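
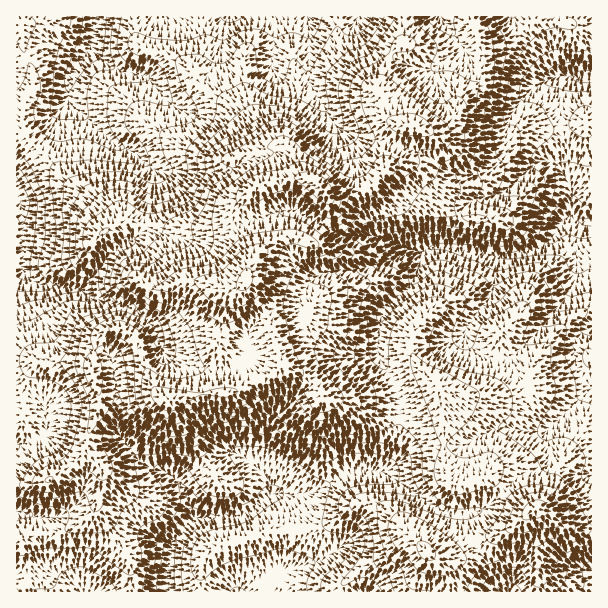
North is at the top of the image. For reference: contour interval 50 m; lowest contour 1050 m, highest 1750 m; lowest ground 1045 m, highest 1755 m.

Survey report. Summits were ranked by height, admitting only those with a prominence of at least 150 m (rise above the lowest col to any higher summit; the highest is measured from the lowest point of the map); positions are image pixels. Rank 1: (246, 281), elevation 1755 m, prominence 710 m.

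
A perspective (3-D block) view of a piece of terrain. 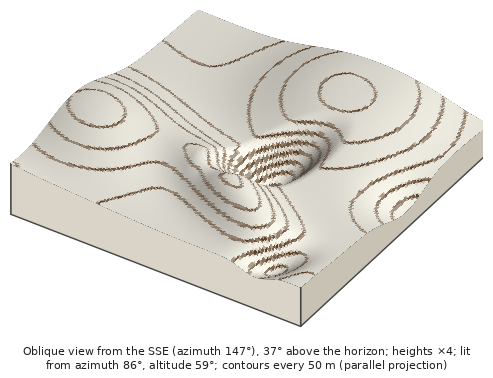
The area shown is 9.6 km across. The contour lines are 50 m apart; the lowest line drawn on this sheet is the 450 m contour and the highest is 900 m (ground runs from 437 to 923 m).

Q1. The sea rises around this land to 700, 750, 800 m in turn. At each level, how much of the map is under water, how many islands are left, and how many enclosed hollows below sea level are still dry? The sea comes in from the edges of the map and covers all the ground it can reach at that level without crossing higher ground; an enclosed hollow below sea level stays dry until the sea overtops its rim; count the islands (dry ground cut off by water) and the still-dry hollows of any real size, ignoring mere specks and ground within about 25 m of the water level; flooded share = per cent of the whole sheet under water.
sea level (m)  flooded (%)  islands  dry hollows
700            40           0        0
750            59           0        0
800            79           0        0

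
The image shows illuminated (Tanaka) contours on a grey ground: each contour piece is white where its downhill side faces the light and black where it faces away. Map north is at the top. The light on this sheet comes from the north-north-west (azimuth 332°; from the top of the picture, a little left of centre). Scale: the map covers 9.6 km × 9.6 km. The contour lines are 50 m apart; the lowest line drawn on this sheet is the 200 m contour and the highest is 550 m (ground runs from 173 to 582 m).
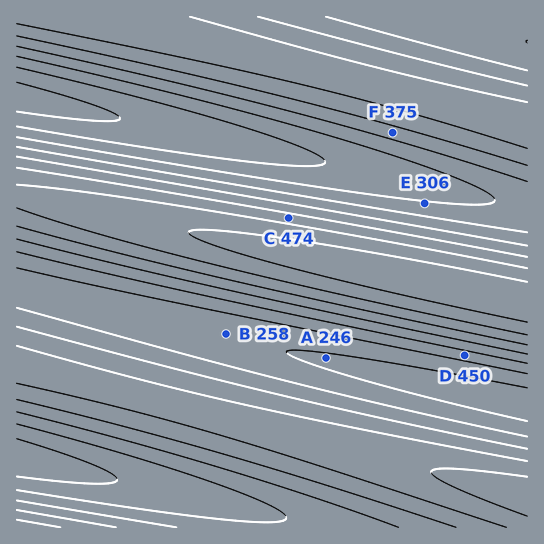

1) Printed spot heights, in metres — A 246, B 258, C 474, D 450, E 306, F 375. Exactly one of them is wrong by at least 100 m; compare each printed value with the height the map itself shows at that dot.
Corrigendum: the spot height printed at D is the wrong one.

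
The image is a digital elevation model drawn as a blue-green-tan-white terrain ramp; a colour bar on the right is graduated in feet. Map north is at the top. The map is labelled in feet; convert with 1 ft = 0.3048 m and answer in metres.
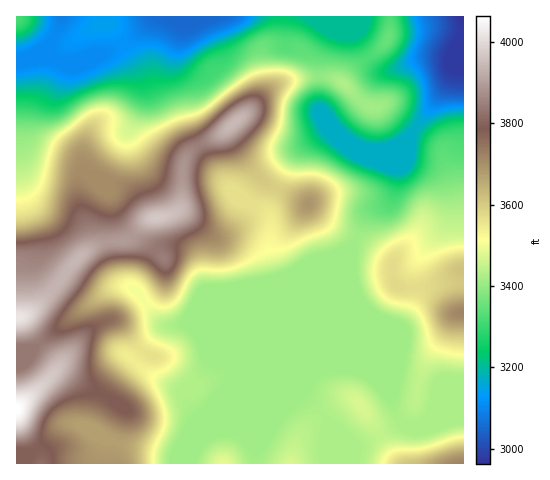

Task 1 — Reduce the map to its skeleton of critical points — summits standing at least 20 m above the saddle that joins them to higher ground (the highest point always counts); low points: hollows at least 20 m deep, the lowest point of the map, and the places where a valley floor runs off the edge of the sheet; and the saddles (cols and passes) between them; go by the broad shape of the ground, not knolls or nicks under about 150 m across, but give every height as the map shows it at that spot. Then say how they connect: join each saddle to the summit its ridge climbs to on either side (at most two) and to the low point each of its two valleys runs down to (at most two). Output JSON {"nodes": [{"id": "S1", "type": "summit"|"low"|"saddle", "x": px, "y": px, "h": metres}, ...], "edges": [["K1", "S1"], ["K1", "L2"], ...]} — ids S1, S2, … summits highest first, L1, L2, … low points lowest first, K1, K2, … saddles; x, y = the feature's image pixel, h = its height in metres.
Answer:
{"nodes": [
{"id": "S1", "type": "summit", "x": 17, "y": 410, "h": 1239},
{"id": "S2", "type": "summit", "x": 18, "y": 318, "h": 1226},
{"id": "S3", "type": "summit", "x": 157, "y": 217, "h": 1210},
{"id": "S4", "type": "summit", "x": 234, "y": 124, "h": 1203},
{"id": "S5", "type": "summit", "x": 461, "y": 463, "h": 1134},
{"id": "S6", "type": "summit", "x": 461, "y": 313, "h": 1133},
{"id": "S7", "type": "summit", "x": 308, "y": 204, "h": 1125},
{"id": "S8", "type": "summit", "x": 18, "y": 19, "h": 1011},
{"id": "L1", "type": "low", "x": 462, "y": 17, "h": 903},
{"id": "L2", "type": "low", "x": 189, "y": 21, "h": 929},
{"id": "K1", "type": "saddle", "x": 109, "y": 242, "h": 1186},
{"id": "K2", "type": "saddle", "x": 199, "y": 146, "h": 1173},
{"id": "K3", "type": "saddle", "x": 41, "y": 343, "h": 1170},
{"id": "K4", "type": "saddle", "x": 155, "y": 251, "h": 1170},
{"id": "K5", "type": "saddle", "x": 278, "y": 189, "h": 1096},
{"id": "K6", "type": "saddle", "x": 399, "y": 418, "h": 1044},
{"id": "K7", "type": "saddle", "x": 356, "y": 243, "h": 1040},
{"id": "K8", "type": "saddle", "x": 363, "y": 102, "h": 1040},
{"id": "K9", "type": "saddle", "x": 53, "y": 41, "h": 947}],
"edges": [["K1", "S2"], ["K1", "S3"], ["K1", "L1"], ["K2", "S3"], ["K2", "S4"], ["K2", "L1"], ["K2", "L2"], ["K3", "S1"], ["K3", "S2"], ["K3", "L1"], ["K4", "S1"], ["K4", "S3"], ["K4", "L1"], ["K5", "S4"], ["K5", "S7"], ["K5", "L1"], ["K6", "S5"], ["K6", "S6"], ["K6", "L1"], ["K7", "S6"], ["K7", "S7"], ["K7", "L1"], ["K8", "S4"], ["K8", "S7"], ["K8", "L1"], ["K9", "S2"], ["K9", "S8"], ["K9", "L2"]]}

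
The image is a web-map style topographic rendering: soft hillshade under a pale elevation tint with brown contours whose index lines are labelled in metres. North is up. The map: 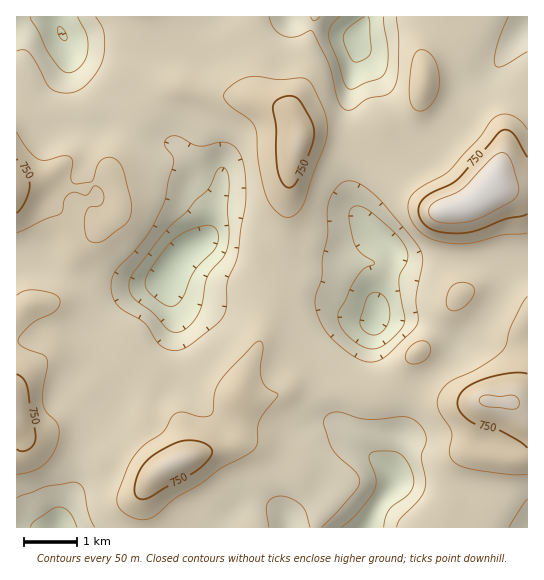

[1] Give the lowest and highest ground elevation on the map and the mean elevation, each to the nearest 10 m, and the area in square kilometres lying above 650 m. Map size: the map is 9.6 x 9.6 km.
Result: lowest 520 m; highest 830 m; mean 670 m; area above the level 71.6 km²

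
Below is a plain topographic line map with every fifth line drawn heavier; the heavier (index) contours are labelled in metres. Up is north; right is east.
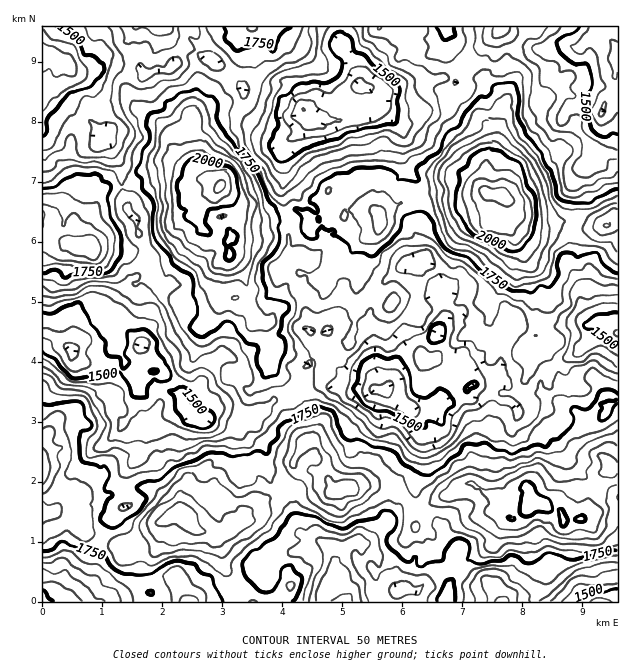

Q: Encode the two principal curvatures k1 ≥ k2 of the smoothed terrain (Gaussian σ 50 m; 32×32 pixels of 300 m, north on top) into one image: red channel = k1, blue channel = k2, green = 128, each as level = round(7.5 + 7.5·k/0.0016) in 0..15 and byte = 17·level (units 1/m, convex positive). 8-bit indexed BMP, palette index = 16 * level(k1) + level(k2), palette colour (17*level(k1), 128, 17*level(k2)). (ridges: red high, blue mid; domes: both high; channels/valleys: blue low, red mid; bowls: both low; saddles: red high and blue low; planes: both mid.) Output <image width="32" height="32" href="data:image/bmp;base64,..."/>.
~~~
<image width="32" height="32" href="data:image/bmp;base64,Qk02CAAAAAAAADYEAAAoAAAAIAAAACAAAAABAAgAAAAAAAAEAAATCwAAEwsAAAABAAAAAAAAAIAAABGAAAAigAAAM4AAAESAAABVgAAAZoAAAHeAAACIgAAAmYAAAKqAAAC7gAAAzIAAAN2AAADugAAA/4AAAACAEQARgBEAIoARADOAEQBEgBEAVYARAGaAEQB3gBEAiIARAJmAEQCqgBEAu4ARAMyAEQDdgBEA7oARAP+AEQAAgCIAEYAiACKAIgAzgCIARIAiAFWAIgBmgCIAd4AiAIiAIgCZgCIAqoAiALuAIgDMgCIA3YAiAO6AIgD/gCIAAIAzABGAMwAigDMAM4AzAESAMwBVgDMAZoAzAHeAMwCIgDMAmYAzAKqAMwC7gDMAzIAzAN2AMwDugDMA/4AzAACARAARgEQAIoBEADOARABEgEQAVYBEAGaARAB3gEQAiIBEAJmARACqgEQAu4BEAMyARADdgEQA7oBEAP+ARAAAgFUAEYBVACKAVQAzgFUARIBVAFWAVQBmgFUAd4BVAIiAVQCZgFUAqoBVALuAVQDMgFUA3YBVAO6AVQD/gFUAAIBmABGAZgAigGYAM4BmAESAZgBVgGYAZoBmAHeAZgCIgGYAmYBmAKqAZgC7gGYAzIBmAN2AZgDugGYA/4BmAACAdwARgHcAIoB3ADOAdwBEgHcAVYB3AGaAdwB3gHcAiIB3AJmAdwCqgHcAu4B3AMyAdwDdgHcA7oB3AP+AdwAAgIgAEYCIACKAiAAzgIgARICIAFWAiABmgIgAd4CIAIiAiACZgIgAqoCIALuAiADMgIgA3YCIAO6AiAD/gIgAAICZABGAmQAigJkAM4CZAESAmQBVgJkAZoCZAHeAmQCIgJkAmYCZAKqAmQC7gJkAzICZAN2AmQDugJkA/4CZAACAqgARgKoAIoCqADOAqgBEgKoAVYCqAGaAqgB3gKoAiICqAJmAqgCqgKoAu4CqAMyAqgDdgKoA7oCqAP+AqgAAgLsAEYC7ACKAuwAzgLsARIC7AFWAuwBmgLsAd4C7AIiAuwCZgLsAqoC7ALuAuwDMgLsA3YC7AO6AuwD/gLsAAIDMABGAzAAigMwAM4DMAESAzABVgMwAZoDMAHeAzACIgMwAmYDMAKqAzAC7gMwAzIDMAN2AzADugMwA/4DMAACA3QARgN0AIoDdADOA3QBEgN0AVYDdAGaA3QB3gN0AiIDdAJmA3QCqgN0Au4DdAMyA3QDdgN0A7oDdAP+A3QAAgO4AEYDuACKA7gAzgO4ARIDuAFWA7gBmgO4Ad4DuAIiA7gCZgO4AqoDuALuA7gDMgO4A3YDuAO6A7gD/gO4AAID/ABGA/wAigP8AM4D/AESA/wBVgP8AZoD/AHeA/wCIgP8AmYD/AKqA/wC7gP8AzID/AN2A/wDugP8A/4D/AJWFlpSE59iygqW31qP3xnDEkfZxgpH4lKWQouWmg6KTo4Smk7WjoECmlOVzYfj2o3DE95KlodTkUIC2tfiCpZS1ccaj+sP3k5LHtWOTspTFkOWyxbTGstL31ZOkcMSlg7az6OHVktXWx/bWppOjpICiYJHn9rbCYLPlpbLGxtjVtrTWcZH2+sX4otbo2IRxkuijs1D4k3H31+j3kvX2+cSltbe1YFDF6LSh1NfXw8Po+LWTs8Tz5pC0pbX45oTlorKUt5Pz9qPmpdeDkrOSk9j3+vTXk7P3+vbU6ceDtMPEx5HU+ZFyg8X11cTWgfbU1aKStbXFs5TVhJK1+KNypPu0x3Cg1cS3kqTopLSytfblpMbm+HFxpOfHpHKikrXn+faE99Jwg5LVkGDjkbTF+/hz1FH3spNg1bOjcceVpJG01vfmocK25oKQgNOQcLSC+NbHssRgoZHX1rZgkqXHtXDCxvbD5mD2kaKzkviTocOyoIBAcNPGgqCixLWlxYSi+NdwkKOxo6PSsrL4kvfEtqPFlZNRxKTFs6GDtKWj1PfEtFCjo+WxkKX2oJCj+MSzpNSjcbPV+cNw17LYpdKA9aWgcYK15kC0pte1gsWy9pKjxvfD1qCgwPa0o8e1+8Kwo7SkpdeztIHW1+WB9/jDYJRh5JPF1cSAxcWzcdPBgXBwtGChkoO2kfmTx9fkk/ig1pPYwfuy1dHD17Ci1PjTpYXG2HKCxLbFgqLCkPWhw5HoguaA1cSTcZGQs9aR1IGSpaOzxveTo6KTgvf51FBwxMW1tbWBcrLCcaa21/mzs5LH9/j66sTCcMa3ovjGx6GDgqS05XKCQMaEhKX1xoGTgrSwxcbHpHDn5tjk+aW2kNi1paP5xrPBx9b59+i2xLH398W0xrRgcKX31oCw1sTS16PHtfjVg3Cnt9ek+LfC9OT61rWD9oCDkui0+PbnkqDE97SStaXXoLbH+fn5t4BxlLaT6Pb40MWkx8b4+7aTgJXI98bYtZKy+bTmtda2lHByo7PUkqOQxsjV6cT4lJJgtreVxqal1cLXtunF6qWxo5DEYfZyUIKS1aTEpcNxcnGzhaa3x6Rwg6O2ttWTpMTo06TFxrSCccP3xPWDg5O1xHGBgJGTsJK1pZPE9pSDYOORkKTH17PX9pO1+bS15raBQLSlpmODxWDEpNXktJKkw5Jwk6WkpPiTtcXExpKjxbOUorNwgXDFtrVjs/j2ksa1xsKmUaGC5HCgUPZxsMbUcpXm6ICUxrSkkpPHkvfEpefXgoFw13Hllcag03DmlMbX6LOBwZXWxsbYw6K1wmCjUNWCp6W2k8aU18OS1rfX55XWpGGi+cTGo/e2g0Dj5pOkgXA="/>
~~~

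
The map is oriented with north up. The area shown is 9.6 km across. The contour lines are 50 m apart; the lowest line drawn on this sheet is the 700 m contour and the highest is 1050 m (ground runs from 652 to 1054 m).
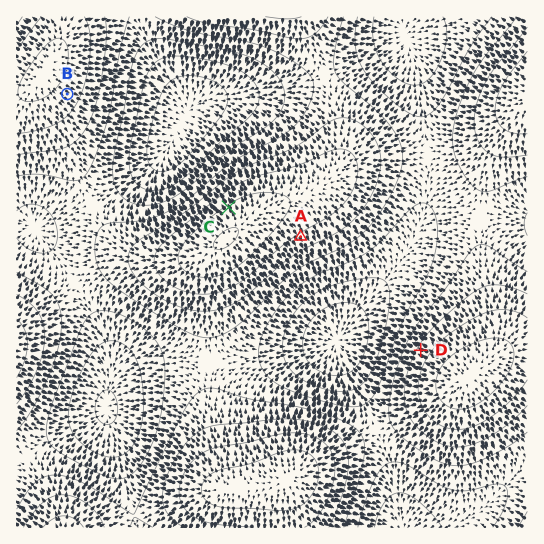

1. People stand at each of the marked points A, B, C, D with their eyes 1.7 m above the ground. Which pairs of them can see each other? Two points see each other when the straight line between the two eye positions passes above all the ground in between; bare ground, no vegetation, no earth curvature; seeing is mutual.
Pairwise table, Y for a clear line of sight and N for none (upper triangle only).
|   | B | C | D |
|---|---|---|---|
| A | N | N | Y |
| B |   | Y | N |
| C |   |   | N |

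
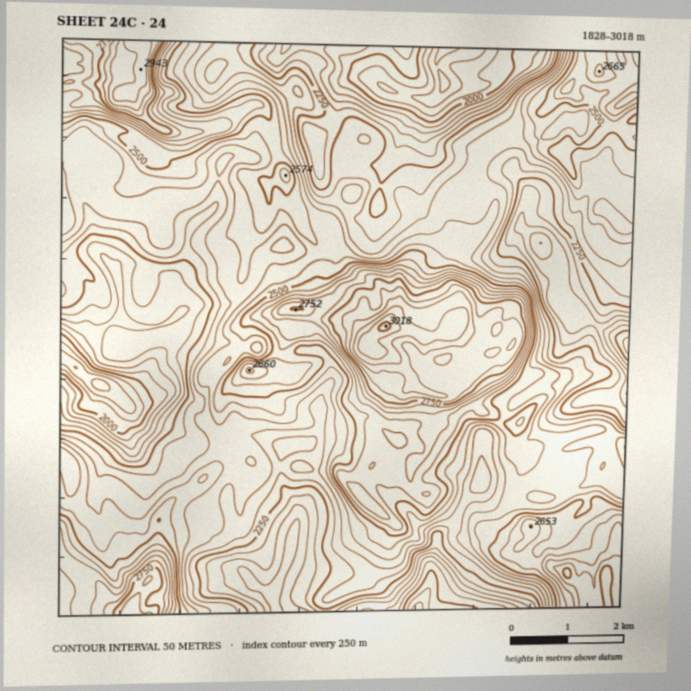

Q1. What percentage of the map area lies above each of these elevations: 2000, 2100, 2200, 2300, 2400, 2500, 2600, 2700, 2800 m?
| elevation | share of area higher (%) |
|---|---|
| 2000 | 96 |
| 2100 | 92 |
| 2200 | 82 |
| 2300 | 69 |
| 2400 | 46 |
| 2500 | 27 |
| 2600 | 16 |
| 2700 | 9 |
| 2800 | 5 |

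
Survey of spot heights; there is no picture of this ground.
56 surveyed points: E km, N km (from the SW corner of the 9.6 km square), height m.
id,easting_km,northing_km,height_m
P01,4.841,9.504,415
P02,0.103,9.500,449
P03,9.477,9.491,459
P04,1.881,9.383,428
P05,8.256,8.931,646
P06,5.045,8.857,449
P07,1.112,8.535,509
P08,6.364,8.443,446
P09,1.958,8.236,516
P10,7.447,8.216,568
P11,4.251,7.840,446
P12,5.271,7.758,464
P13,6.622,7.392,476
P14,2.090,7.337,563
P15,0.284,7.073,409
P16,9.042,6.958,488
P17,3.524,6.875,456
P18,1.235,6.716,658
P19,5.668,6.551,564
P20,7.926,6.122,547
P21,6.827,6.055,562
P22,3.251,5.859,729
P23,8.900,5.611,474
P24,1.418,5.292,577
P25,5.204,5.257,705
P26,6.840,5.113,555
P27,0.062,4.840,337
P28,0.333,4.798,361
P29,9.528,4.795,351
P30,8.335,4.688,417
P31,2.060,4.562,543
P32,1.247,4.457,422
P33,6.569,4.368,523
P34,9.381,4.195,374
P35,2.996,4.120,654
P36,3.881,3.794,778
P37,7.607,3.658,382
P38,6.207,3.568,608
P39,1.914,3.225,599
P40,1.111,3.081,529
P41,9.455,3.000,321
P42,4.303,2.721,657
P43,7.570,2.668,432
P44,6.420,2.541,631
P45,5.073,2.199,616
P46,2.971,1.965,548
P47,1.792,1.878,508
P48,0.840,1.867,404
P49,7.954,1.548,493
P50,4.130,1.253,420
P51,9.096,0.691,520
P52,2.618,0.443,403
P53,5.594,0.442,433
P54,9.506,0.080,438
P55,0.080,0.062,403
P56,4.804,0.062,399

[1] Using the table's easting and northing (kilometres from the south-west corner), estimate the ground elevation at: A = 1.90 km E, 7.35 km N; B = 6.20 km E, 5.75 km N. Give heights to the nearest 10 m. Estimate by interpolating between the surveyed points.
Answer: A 560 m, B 680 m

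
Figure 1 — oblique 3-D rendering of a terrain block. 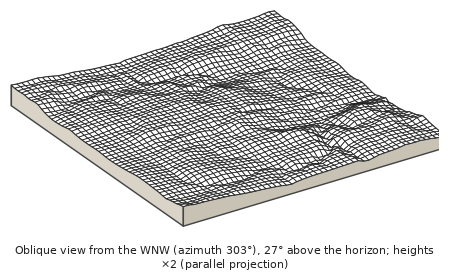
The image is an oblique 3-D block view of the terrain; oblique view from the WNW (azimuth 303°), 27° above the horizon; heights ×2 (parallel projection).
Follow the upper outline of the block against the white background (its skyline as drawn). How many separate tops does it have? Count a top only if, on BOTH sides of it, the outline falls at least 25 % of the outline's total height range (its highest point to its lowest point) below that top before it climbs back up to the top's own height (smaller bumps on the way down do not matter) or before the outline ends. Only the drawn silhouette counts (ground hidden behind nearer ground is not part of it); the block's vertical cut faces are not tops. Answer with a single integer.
1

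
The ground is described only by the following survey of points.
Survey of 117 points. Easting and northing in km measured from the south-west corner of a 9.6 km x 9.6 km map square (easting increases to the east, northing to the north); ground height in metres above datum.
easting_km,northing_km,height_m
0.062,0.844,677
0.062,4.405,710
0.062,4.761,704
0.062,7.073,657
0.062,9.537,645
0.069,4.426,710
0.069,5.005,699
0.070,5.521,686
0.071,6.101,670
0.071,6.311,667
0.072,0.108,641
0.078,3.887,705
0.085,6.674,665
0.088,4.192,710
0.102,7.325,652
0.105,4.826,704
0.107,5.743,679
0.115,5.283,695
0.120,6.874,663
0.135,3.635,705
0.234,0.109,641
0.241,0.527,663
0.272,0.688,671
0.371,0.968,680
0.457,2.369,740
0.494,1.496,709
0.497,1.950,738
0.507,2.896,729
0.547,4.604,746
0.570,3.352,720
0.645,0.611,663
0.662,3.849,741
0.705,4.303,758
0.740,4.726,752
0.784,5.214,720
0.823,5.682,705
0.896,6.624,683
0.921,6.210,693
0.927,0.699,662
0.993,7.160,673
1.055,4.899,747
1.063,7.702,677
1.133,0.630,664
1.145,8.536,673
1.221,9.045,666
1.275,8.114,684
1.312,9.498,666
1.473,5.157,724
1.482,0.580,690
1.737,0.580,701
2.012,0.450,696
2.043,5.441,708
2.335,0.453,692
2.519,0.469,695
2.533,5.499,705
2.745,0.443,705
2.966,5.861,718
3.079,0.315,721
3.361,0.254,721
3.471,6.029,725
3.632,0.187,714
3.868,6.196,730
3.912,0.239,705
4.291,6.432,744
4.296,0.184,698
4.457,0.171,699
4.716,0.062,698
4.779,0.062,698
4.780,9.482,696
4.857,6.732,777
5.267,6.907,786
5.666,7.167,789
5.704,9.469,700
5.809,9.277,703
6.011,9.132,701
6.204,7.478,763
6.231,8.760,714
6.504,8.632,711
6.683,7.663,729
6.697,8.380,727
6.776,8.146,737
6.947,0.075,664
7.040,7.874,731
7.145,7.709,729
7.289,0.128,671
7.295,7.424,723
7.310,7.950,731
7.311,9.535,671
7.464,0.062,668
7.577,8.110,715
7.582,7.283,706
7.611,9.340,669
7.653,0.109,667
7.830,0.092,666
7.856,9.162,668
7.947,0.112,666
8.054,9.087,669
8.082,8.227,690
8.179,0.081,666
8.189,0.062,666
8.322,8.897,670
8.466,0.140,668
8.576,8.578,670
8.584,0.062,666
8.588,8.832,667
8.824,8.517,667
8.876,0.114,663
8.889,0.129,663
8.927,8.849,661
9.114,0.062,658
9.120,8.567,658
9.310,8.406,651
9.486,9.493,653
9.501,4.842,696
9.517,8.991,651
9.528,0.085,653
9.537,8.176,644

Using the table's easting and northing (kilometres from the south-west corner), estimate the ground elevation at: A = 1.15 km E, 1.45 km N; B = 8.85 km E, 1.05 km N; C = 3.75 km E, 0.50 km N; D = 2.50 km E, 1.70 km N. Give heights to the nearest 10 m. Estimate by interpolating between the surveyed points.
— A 710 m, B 680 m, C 710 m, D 710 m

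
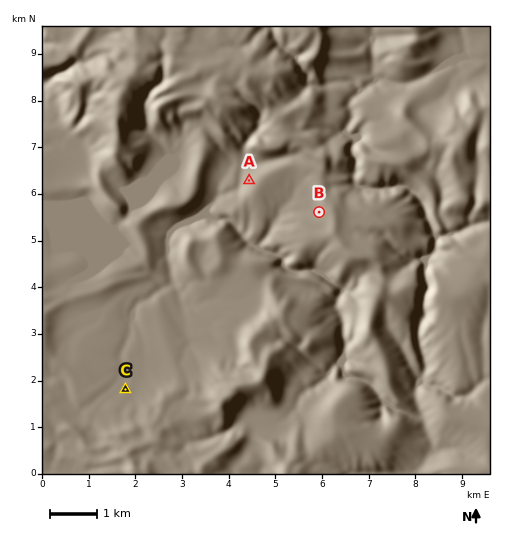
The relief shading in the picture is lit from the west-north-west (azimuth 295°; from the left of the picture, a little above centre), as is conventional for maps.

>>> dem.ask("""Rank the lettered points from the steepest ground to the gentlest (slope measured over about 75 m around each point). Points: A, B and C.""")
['A', 'B', 'C']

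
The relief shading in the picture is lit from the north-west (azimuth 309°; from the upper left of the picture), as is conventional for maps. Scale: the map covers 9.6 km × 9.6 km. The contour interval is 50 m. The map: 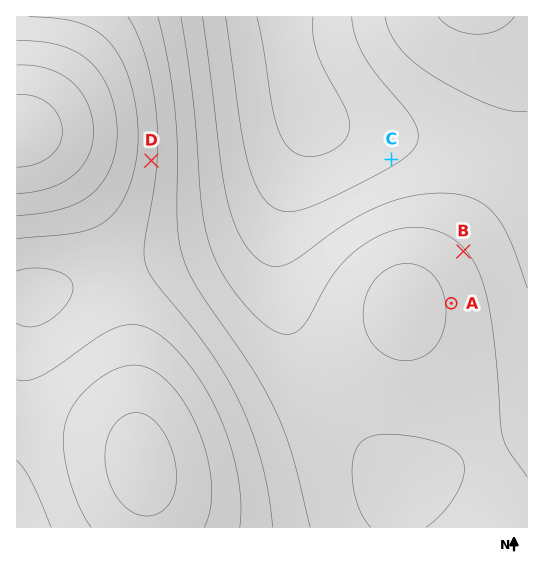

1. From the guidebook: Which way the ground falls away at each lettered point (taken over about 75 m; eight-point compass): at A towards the E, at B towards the NE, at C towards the NW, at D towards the E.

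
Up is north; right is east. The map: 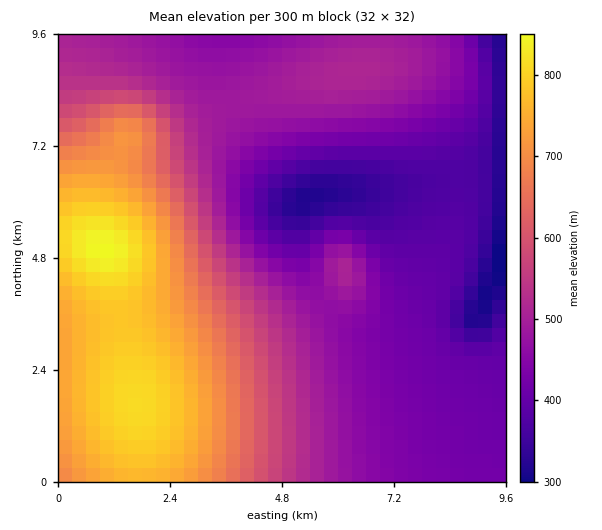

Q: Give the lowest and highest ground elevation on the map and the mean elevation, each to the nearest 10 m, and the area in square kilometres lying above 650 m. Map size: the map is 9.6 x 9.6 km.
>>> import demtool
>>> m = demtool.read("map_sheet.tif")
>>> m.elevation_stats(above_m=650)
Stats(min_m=290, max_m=850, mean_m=530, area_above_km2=24.1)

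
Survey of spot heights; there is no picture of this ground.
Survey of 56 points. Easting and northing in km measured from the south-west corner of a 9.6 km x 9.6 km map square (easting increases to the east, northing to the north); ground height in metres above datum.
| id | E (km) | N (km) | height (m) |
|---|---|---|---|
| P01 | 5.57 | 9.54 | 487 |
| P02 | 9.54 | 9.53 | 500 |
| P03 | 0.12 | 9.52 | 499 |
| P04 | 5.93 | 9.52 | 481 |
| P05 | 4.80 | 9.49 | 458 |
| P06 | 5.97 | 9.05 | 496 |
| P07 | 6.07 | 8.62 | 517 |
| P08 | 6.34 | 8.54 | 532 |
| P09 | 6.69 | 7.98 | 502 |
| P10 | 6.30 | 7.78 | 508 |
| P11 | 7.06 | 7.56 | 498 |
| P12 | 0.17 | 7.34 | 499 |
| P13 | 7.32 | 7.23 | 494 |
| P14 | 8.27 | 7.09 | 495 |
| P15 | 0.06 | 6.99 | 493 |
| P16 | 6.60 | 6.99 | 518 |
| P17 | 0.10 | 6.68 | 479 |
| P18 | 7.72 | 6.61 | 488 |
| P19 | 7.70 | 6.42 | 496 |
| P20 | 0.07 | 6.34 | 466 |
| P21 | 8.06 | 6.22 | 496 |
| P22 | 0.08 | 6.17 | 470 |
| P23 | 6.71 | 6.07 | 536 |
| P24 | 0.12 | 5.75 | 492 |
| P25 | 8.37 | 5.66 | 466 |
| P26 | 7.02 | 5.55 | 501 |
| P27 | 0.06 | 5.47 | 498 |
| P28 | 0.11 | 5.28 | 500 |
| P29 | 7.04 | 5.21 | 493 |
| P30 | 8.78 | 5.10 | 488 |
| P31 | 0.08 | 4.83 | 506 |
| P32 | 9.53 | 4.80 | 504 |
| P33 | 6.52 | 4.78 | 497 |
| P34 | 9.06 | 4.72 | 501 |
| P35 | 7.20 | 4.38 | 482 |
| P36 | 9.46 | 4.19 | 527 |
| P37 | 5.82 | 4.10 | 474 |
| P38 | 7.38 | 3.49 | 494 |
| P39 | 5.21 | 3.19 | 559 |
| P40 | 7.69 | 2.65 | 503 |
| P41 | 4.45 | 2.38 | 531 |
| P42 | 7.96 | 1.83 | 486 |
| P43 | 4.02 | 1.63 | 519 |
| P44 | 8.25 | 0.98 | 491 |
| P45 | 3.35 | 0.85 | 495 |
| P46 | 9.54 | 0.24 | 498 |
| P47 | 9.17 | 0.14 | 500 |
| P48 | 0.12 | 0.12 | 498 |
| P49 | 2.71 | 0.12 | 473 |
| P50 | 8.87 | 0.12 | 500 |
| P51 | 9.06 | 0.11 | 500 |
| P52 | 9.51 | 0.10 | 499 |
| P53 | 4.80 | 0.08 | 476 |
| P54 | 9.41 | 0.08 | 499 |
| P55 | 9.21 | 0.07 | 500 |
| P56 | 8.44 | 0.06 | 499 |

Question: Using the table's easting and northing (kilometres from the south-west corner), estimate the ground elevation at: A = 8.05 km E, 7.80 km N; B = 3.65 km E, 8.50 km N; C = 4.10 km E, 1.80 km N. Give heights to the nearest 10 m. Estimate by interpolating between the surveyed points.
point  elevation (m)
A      500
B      440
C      520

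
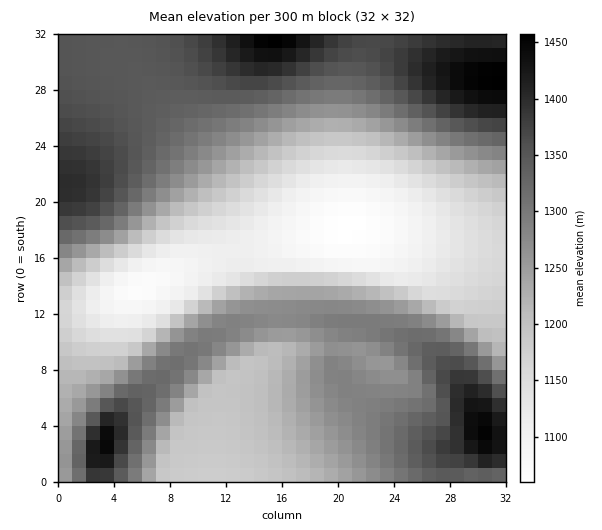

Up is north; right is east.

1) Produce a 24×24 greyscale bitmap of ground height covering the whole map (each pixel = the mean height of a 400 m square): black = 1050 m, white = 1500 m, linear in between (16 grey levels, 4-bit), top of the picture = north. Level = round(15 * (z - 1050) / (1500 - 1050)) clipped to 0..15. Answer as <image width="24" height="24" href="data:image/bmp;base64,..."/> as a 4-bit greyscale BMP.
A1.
<image width="24" height="24" href="data:image/bmp;base64,Qk2WAQAAAAAAAHYAAAAoAAAAGAAAABgAAAABAAQAAAAAACABAAATCwAAEwsAABAAAAAAAAAAAAAAABEREQAiIiIAMzMzAERERABVVVUAZmZmAHd3dwCIiIgAmZmZAKqqqgC7u7sAzMzMAN3d3QDu7u4A////AHrKdUREVVZneJmqqnvbhVVVVVZniJq7zHrbl1VVVWZ3iJq83Wm7mFVVVWd4iJms3GeaqXVVVWeIiIisy2ZomYdVVWeIh3iruVVVeJh1VWeId4mql0RERoiHdmd3iJmYdUMiI2eIh3iIiIh2VUIhEjRnd3d3d2VEREMhERI0VVVVVDMzRGUyERIiIiIiESIzNIdlMiIiIhERERIjNKmHZDMyIhEAARIjNLupdlRDMhEQERIzRMu6mHZUMyIRESM0Rcu6mYdlRDIiIjRFVru6qYh2ZUQzNFVnd7u6qZiHdmVVVmeJmbqqqpmYiHdnd4mru6qqqqqqmZiIiavM3aqqqqqru6qZqrzN3qqqqqu8zMuqq7zN3aqqqqu83dy7u7vMzA=="/>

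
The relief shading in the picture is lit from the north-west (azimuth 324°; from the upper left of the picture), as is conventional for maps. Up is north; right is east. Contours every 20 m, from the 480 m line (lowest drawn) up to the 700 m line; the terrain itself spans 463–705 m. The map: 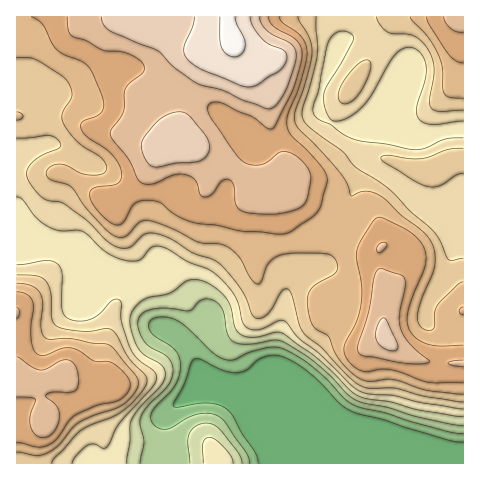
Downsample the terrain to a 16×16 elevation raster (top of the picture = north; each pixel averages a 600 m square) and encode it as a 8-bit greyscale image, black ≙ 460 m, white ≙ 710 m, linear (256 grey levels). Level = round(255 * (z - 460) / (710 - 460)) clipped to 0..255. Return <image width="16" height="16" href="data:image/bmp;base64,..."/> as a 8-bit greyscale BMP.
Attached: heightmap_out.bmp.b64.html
<image width="16" height="16" href="data:image/bmp;base64,Qk02BQAAAAAAADYEAAAoAAAAEAAAABAAAAABAAgAAAAAAAABAAATCwAAEwsAAAABAAAAAAAAAAAAAAEBAQACAgIAAwMDAAQEBAAFBQUABgYGAAcHBwAICAgACQkJAAoKCgALCwsADAwMAA0NDQAODg4ADw8PABAQEAAREREAEhISABMTEwAUFBQAFRUVABYWFgAXFxcAGBgYABkZGQAaGhoAGxsbABwcHAAdHR0AHh4eAB8fHwAgICAAISEhACIiIgAjIyMAJCQkACUlJQAmJiYAJycnACgoKAApKSkAKioqACsrKwAsLCwALS0tAC4uLgAvLy8AMDAwADExMQAyMjIAMzMzADQ0NAA1NTUANjY2ADc3NwA4ODgAOTk5ADo6OgA7OzsAPDw8AD09PQA+Pj4APz8/AEBAQABBQUEAQkJCAENDQwBEREQARUVFAEZGRgBHR0cASEhIAElJSQBKSkoAS0tLAExMTABNTU0ATk5OAE9PTwBQUFAAUVFRAFJSUgBTU1MAVFRUAFVVVQBWVlYAV1dXAFhYWABZWVkAWlpaAFtbWwBcXFwAXV1dAF5eXgBfX18AYGBgAGFhYQBiYmIAY2NjAGRkZABlZWUAZmZmAGdnZwBoaGgAaWlpAGpqagBra2sAbGxsAG1tbQBubm4Ab29vAHBwcABxcXEAcnJyAHNzcwB0dHQAdXV1AHZ2dgB3d3cAeHh4AHl5eQB6enoAe3t7AHx8fAB9fX0Afn5+AH9/fwCAgIAAgYGBAIKCggCDg4MAhISEAIWFhQCGhoYAh4eHAIiIiACJiYkAioqKAIuLiwCMjIwAjY2NAI6OjgCPj48AkJCQAJGRkQCSkpIAk5OTAJSUlACVlZUAlpaWAJeXlwCYmJgAmZmZAJqamgCbm5sAnJycAJ2dnQCenp4An5+fAKCgoAChoaEAoqKiAKOjowCkpKQApaWlAKampgCnp6cAqKioAKmpqQCqqqoAq6urAKysrACtra0Arq6uAK+vrwCwsLAAsbGxALKysgCzs7MAtLS0ALW1tQC2trYAt7e3ALi4uAC5ubkAurq6ALu7uwC8vLwAvb29AL6+vgC/v78AwMDAAMHBwQDCwsIAw8PDAMTExADFxcUAxsbGAMfHxwDIyMgAycnJAMrKygDLy8sAzMzMAM3NzQDOzs4Az8/PANDQ0ADR0dEA0tLSANPT0wDU1NQA1dXVANbW1gDX19cA2NjYANnZ2QDa2toA29vbANzc3ADd3d0A3t7eAN/f3wDg4OAA4eHhAOLi4gDj4+MA5OTkAOXl5QDm5uYA5+fnAOjo6ADp6ekA6urqAOvr6wDs7OwA7e3tAO7u7gDv7+8A8PDwAPHx8QDy8vIA8/PzAPT09AD19fUA9vb2APf39wD4+PgA+fn5APr6+gD7+/sA/Pz8AP39/QD+/v4A////AJmGaGA/MkpMFgMDAwMDBQq3s4lxPiQ1JgYDAwUOHDFBu7ixqXApDAgEAwYoX2t/iri4rKFvPhIcFAwrdqits7Oljoh9QiQoOkxIdpe9x6GepXBdZ0Y5OUl6c46Vsb+RmodrV1lXVlJqi4GJlKy8nYhgX1praWV6iZSRjpKttaR6Xmp1mouQn6Sqqp6SoKWFa29/mK6nqLS2wcOylpKBbmx8joydwMPCvLzDs497eIOCen+YtMvb07qzsJJ0aWdlbouMnrHCy8O2v7Jza2NganWJjJmwu8DK1d/QgHR1YWqSj5uqtb7P5fHs3pRodmdsn5yuvc3W0+b24baIaW99kLQ="/>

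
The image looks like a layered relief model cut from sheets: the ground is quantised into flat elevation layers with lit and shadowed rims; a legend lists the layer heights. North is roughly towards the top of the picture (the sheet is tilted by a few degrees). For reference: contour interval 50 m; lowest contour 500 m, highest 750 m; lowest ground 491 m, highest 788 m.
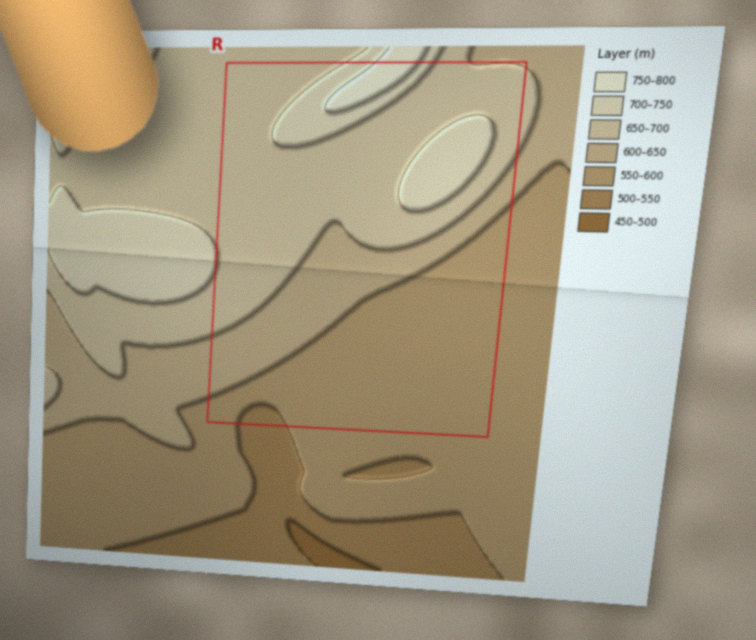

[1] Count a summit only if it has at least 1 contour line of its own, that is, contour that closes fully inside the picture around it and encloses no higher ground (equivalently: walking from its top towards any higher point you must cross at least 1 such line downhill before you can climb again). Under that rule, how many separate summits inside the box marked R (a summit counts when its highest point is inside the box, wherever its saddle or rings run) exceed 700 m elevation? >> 1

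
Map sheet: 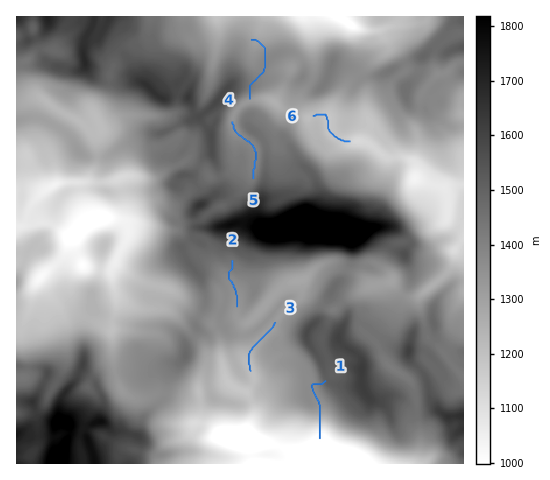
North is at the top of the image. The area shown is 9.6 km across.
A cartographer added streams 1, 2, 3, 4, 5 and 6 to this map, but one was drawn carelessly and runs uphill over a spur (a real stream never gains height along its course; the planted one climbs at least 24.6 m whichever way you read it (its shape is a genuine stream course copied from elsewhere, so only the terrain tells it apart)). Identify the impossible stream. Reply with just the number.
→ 4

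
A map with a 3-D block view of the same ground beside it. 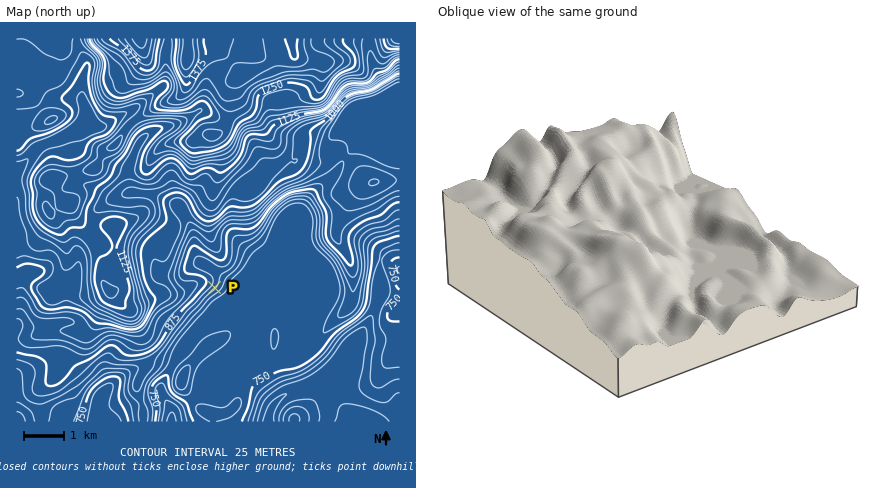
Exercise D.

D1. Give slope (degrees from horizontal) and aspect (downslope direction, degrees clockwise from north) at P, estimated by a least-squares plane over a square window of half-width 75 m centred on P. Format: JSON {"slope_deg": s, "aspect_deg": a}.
{"slope_deg": 12, "aspect_deg": 130}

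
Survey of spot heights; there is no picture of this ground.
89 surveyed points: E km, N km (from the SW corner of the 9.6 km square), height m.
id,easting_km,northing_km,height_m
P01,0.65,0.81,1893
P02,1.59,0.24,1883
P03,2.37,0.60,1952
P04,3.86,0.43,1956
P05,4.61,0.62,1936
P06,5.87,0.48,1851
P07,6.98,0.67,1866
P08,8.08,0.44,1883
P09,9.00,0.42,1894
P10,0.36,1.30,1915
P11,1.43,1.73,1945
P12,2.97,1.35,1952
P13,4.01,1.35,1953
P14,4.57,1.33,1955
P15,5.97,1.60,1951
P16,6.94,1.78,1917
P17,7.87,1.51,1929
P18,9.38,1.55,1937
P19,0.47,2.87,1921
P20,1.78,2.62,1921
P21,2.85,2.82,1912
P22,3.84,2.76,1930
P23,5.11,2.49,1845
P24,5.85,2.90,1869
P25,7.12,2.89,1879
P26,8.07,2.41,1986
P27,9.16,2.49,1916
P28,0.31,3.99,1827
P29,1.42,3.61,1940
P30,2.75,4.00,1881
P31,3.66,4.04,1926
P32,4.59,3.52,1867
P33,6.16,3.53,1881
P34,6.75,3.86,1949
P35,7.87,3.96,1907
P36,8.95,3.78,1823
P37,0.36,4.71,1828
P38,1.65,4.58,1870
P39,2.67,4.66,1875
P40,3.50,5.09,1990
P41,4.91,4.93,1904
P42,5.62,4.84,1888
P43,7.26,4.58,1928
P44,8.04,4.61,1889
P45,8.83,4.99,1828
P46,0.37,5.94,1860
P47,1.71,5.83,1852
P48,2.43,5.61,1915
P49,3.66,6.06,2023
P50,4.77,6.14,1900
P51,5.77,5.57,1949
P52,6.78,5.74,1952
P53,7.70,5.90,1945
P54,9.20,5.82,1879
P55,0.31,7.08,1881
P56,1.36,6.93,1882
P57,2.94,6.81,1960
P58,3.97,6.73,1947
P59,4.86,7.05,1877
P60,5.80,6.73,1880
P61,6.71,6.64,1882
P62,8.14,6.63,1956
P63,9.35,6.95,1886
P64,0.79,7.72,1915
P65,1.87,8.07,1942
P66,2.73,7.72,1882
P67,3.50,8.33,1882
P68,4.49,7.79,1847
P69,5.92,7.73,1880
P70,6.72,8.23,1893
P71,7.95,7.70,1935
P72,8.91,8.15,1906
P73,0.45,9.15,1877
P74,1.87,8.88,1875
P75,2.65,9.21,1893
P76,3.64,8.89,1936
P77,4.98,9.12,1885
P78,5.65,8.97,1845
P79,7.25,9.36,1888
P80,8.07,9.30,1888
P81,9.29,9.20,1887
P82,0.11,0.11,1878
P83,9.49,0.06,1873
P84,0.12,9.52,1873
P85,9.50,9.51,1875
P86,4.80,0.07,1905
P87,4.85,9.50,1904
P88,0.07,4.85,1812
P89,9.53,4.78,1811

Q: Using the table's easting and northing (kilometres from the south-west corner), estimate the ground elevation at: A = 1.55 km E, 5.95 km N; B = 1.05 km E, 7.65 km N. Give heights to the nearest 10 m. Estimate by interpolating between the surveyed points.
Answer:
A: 1860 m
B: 1910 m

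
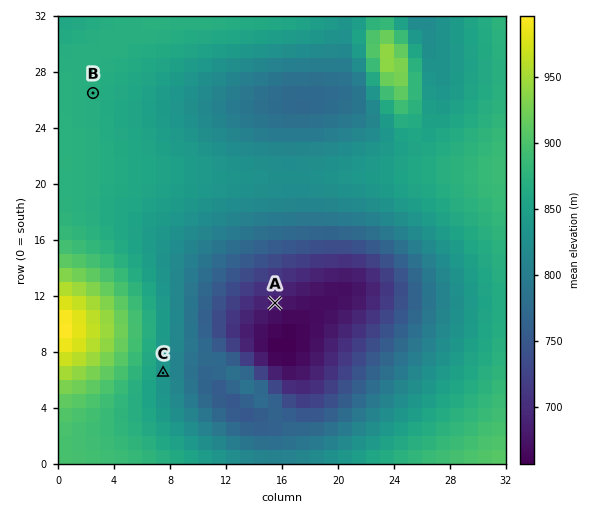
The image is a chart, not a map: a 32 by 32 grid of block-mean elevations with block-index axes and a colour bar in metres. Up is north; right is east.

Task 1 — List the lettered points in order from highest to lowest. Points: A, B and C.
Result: B C A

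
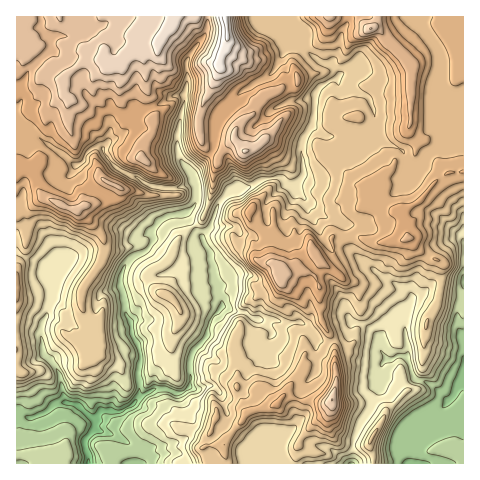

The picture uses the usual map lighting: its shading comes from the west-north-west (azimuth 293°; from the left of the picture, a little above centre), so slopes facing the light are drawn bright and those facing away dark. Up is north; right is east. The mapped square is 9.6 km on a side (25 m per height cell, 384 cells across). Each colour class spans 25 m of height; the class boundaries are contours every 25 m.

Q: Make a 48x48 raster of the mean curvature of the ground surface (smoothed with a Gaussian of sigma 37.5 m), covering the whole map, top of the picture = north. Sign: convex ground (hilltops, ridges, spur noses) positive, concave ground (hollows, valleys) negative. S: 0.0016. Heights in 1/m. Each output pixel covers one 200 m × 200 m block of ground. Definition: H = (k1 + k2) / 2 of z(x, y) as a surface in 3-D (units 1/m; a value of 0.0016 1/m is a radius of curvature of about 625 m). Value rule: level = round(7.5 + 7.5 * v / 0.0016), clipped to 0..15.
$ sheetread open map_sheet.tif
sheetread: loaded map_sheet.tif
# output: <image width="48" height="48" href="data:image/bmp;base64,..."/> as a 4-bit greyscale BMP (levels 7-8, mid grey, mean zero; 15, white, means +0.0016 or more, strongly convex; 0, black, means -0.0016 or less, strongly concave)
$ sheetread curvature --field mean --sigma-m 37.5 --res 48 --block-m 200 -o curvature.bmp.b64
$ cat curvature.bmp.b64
<image width="48" height="48" href="data:image/bmp;base64,Qk32BAAAAAAAAHYAAAAoAAAAMAAAADAAAAABAAQAAAAAAIAEAAATCwAAEwsAABAAAAAAAAAAAAAAABEREQAiIiIAMzMzAERERABVVVUAZmZmAHd3dwCIiIgAmZmZAKqqqgC7u7sAzMzMAN3d3QDu7u4A////AIiIiaGJd3dnmkimtmeIaIaJZDbneHdmaIiImqDKmYd2do+X02eIaqqFeXzDR4mqqXd3eoDqdWd3ZUmX1meIZ7RXxU3UR3d4h4h3eackeImYjJXHe1VnZIprhjb4Jnd3d5WJeKs5uZqZqGOqWeNEZzqbtUSfRGd3eFdEu3JlIph4eHV+Rty61WKM1lVfhUZ3iGilMRiIeQfauJetWHeMtqi/6YhpqnZnaHh3hnhYbJInMHTFSWdnyWdd0kZ2e7uVeIVKV6qXWtOEbwhFrWq2e1ZV9FZneYY4du2+Cri4W2O6rQiqeVh2WaZU9lZniwq3dpW3KquYeoDImwq4aXZmZqlY9XZ2mx+HZrcyZombiJC4mgmIend3dqhn1oaFU12YhcgoeKeMaJKomWB6m2d4d5hmtqZnqEyIhrcnq4d9SBd4qIcGnHh1dqc6hbZnlXynZKZIyHeMSC2omokofJmHmYOOZaZnlYy3VqZUeHl9VSdmeqlGXaEkNyXnZGl3dmvIZ6aUpppecqaGe6iUQzp4tYe5Vap4Z1fLZ8eFZ7lNgZWZu3Z3VvtqV8THRah3d1aNaMV3ZrtVUpfMt1eUlVpmyoXaJ4h5mGVtdsR3do6ZRKiHd3eFdopK12eyjqiWRmhqgsRndlnZUZqGaHh1hRJsuYiI6GdGiWZ5kbZnd1W9cGmploh3VG/buJWraGRoe4au80hnd2R8uSJoqHhlaq15ZmnUhUaGZ6mZo3t2ZlVrlppHqmhIq2hnZ151hnrLuqhVhHtWZleMllZne4RaykaHiG4qqKhneauYZGpWdam3RWZnl5lUQot4andZZWZ3eYZ3ZodUh9hmZ2ZURUvB28hrSmV2aId4iHl1pmmI7cypmKZUMzLwrM9MhoZoeJmIqpd5dWfNpGmHimr//5DlFE6ltFaJh3iWZnyHdmemZodlv/oABIC+EwLMRmmHeYiYd2i4d4iHdoafyACN/jGtUnQDN1d3eIiYdWeaiJl3iTnKAFnskxGfkdd5a1eHiHeJpYZ4qYeIpFHzPt7JYDdvSeZ3mTiIh3d3paaId3eYJvCAyYp1UJ23ee2HlxqIh3d4g5dod3ljmcljWImpYJ+Em4j7hiqod3h1aYiGeIVZipeId3erYJ9kjFOsl1Rnd3hXm6aIeFaYenaXeHarcJ9Va5RZ2IKJiIlXecV4d3mIamiGeJeroH91Z6xD35R5iZlXebZod2hpeqloeGdU5h2lVmmjBXZpiJhnaMVod2h1mJSWaGjHExrXZGm7t2NqZmWHaNVoiGmGmHaHeml4uAi7ZEOJqfYXaYmHaNVnh3aomXaZillpiwaLunYzp+m3SId2aMZniJR6eJeKiXlYygydqIuDe4d2hndlablmeIpHd3iYeIl7hQyreJioO3VWeVZWi5lmeZileJiJeHiLeFCKuaunVWaXXDJ6yXdmiXiFd3eJd3aKmJE463WWZ3apSsdLlndnl4dneHdmp5doqXkG90RGd2OKVY/pdnd4h4homHeHZXlmqX0K9jR3d3qso3aHRnd4dw=="/>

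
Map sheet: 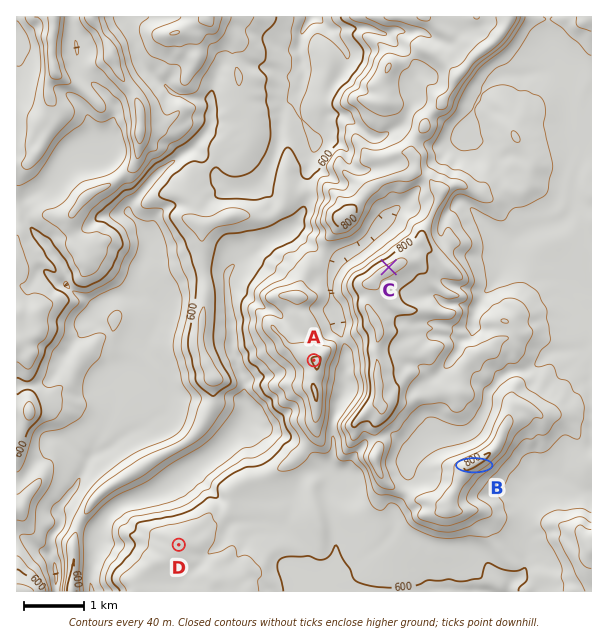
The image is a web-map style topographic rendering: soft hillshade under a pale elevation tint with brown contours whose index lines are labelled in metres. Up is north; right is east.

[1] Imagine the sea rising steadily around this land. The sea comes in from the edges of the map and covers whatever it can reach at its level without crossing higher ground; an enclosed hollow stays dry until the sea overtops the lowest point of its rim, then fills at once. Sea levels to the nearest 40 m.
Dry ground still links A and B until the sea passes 680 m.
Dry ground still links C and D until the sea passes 640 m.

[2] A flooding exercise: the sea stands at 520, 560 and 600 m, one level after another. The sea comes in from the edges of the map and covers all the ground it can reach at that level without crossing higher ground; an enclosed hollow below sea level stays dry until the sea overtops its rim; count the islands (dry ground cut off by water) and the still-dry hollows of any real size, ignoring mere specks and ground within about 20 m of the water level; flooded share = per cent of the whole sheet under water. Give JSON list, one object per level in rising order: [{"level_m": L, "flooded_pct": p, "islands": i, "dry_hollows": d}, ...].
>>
[{"level_m": 520, "flooded_pct": 10, "islands": 0, "dry_hollows": 0}, {"level_m": 560, "flooded_pct": 16, "islands": 0, "dry_hollows": 0}, {"level_m": 600, "flooded_pct": 26, "islands": 0, "dry_hollows": 0}]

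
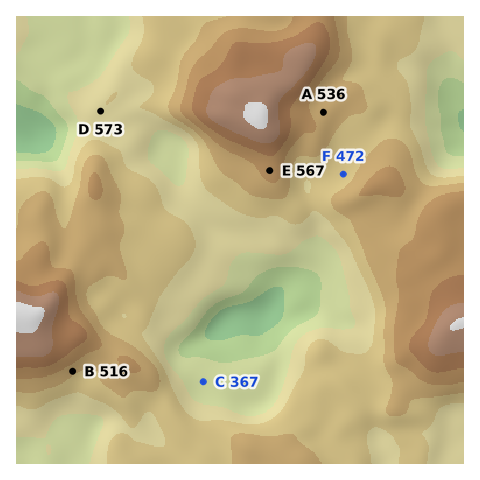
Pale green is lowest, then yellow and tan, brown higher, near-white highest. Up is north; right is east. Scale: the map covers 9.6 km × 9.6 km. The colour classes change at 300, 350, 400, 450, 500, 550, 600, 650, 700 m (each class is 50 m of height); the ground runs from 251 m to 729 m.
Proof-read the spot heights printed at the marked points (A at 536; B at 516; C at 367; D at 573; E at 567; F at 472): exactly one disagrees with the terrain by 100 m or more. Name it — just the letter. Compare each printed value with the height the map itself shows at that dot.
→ D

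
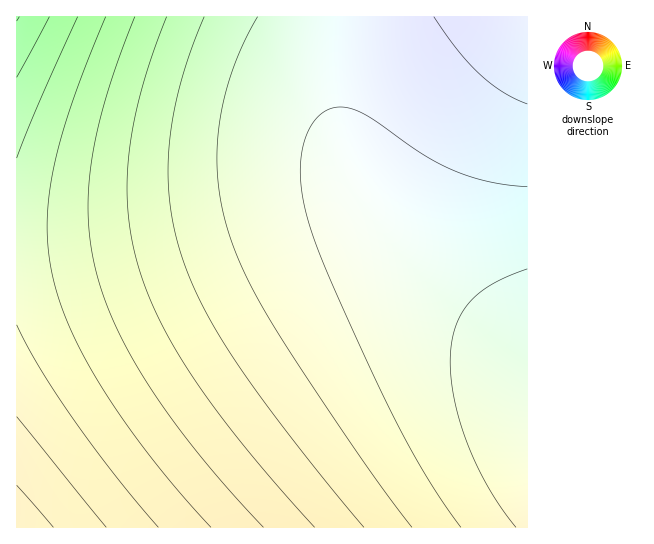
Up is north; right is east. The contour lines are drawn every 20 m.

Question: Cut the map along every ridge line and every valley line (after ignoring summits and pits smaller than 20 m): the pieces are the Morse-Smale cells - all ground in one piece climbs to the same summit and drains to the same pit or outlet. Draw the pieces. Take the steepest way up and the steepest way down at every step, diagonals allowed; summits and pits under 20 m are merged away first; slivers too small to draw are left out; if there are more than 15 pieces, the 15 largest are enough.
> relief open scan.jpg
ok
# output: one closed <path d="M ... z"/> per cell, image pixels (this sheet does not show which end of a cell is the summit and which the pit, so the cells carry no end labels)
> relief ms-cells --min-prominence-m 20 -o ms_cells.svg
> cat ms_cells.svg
<path d="M331 192l-32 3-97 22-63 12-61 8-62 4 1 287 511-1 0-177-79-63-84-83-15-8z"/><path d="M337 16l-320 0-1 223 46 0 77-10 63-12 71-17 49-8 19 1 20 8 12 10 26 28 1-2-20-23-19-28-10-21-8-24-7-43z"/><path d="M527 16l-189 0-2 23 0 59 3 24 12 43 14 28 35 45 46 46 81 65z"/>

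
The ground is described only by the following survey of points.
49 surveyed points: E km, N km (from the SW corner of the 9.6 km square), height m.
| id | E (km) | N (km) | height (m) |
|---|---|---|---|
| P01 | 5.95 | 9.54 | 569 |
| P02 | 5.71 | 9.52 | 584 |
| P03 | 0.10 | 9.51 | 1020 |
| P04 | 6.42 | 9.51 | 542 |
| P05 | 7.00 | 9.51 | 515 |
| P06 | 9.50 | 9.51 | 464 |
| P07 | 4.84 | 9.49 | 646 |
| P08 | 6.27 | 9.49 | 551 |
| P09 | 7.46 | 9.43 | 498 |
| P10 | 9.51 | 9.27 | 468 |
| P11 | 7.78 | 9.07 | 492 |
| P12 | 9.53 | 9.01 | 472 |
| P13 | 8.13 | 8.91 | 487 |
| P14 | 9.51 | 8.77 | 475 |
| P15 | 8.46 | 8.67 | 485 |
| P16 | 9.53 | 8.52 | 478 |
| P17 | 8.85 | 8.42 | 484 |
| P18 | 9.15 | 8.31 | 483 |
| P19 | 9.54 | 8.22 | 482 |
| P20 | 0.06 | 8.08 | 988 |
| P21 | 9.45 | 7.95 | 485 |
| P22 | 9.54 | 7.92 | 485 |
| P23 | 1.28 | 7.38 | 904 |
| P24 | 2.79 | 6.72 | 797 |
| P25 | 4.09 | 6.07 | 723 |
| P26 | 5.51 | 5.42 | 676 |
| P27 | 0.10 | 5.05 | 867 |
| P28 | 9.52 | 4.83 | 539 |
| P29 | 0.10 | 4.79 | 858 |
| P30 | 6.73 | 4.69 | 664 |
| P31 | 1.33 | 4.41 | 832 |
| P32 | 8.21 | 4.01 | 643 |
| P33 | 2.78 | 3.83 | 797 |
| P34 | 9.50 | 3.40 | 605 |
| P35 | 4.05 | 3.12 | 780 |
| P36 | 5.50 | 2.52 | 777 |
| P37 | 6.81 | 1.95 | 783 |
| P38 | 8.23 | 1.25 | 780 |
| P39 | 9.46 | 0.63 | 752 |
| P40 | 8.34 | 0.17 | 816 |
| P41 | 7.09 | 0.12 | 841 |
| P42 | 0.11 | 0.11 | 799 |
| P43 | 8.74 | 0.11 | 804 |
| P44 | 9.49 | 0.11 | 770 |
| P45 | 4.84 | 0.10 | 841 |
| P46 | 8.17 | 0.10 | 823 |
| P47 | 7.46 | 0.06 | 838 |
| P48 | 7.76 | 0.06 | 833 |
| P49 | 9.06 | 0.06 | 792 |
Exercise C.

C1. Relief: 462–1024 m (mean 734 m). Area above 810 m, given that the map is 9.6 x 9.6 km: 25.5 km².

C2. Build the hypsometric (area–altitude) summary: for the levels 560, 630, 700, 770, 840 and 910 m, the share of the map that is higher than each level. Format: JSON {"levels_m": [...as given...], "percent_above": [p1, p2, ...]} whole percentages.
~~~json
{"levels_m": [560, 630, 700, 770, 840, 910], "percent_above": [87, 77, 66, 50, 13, 5]}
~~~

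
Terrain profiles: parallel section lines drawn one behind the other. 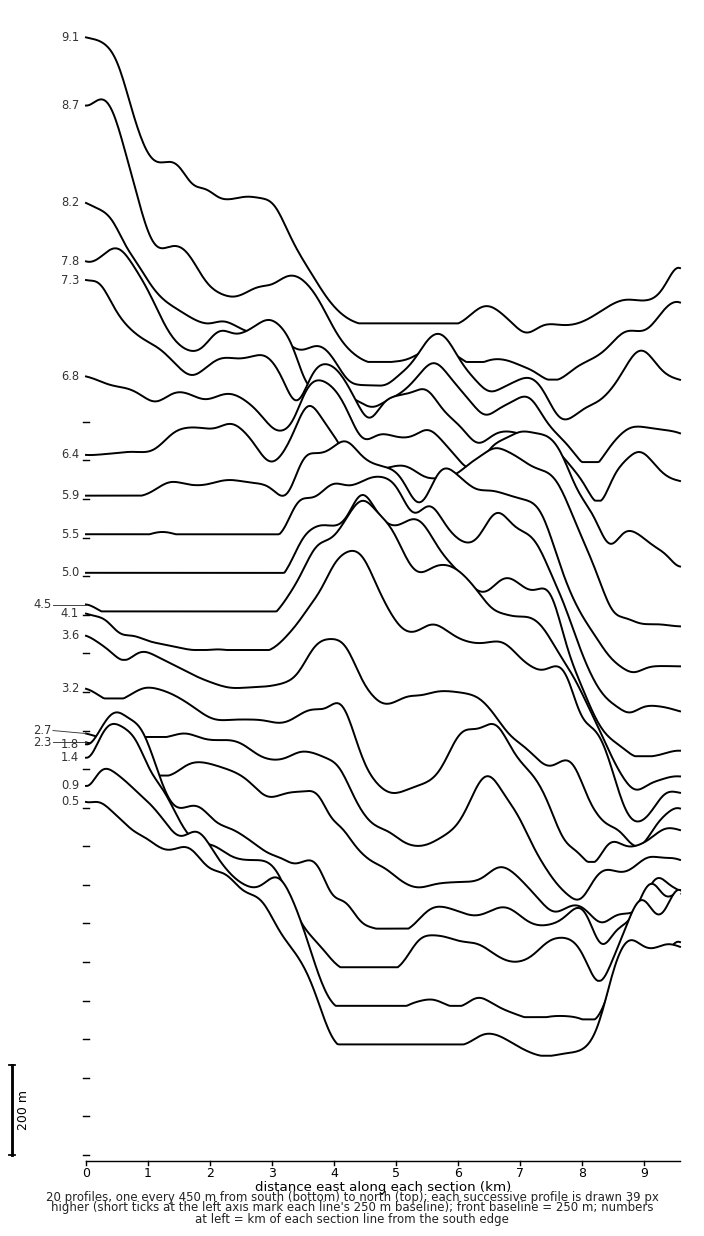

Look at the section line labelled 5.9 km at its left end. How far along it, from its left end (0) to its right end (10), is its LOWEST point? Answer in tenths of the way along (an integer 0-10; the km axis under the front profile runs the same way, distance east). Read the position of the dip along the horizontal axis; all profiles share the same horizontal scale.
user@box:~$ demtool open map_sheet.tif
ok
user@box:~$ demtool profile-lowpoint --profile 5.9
9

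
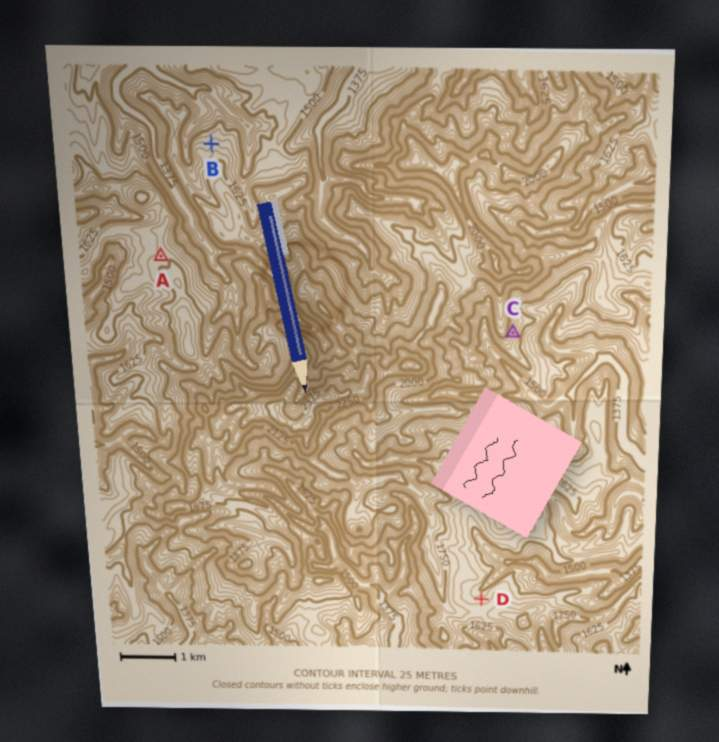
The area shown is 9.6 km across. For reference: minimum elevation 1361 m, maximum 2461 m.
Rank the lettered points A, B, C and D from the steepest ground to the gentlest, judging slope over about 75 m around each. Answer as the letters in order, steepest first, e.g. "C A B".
C B D A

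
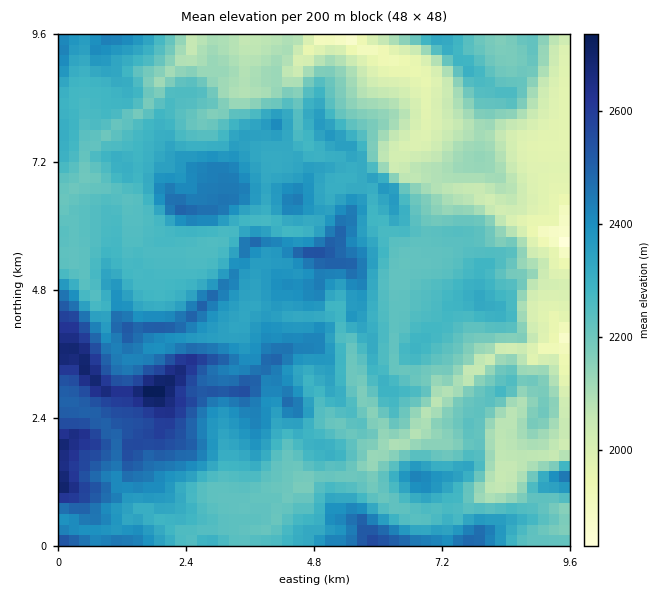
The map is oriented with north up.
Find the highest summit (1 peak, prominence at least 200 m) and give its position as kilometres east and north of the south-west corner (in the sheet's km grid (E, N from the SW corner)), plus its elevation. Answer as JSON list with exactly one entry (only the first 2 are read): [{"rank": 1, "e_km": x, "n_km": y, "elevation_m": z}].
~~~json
[{"rank": 1, "e_km": 1.76, "n_km": 2.91, "elevation_m": 2749}]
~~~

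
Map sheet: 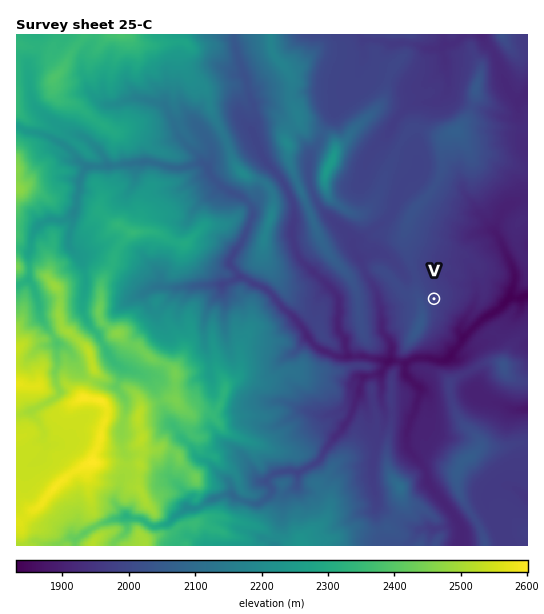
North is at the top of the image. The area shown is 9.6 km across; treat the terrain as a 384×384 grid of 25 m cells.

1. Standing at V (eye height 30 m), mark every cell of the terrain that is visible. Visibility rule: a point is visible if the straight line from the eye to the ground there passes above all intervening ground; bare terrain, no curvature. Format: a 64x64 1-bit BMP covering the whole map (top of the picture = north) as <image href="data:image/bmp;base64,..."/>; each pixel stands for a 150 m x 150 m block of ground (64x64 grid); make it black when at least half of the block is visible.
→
<image width="64" height="64" href="data:image/bmp;base64,Qk0+AgAAAAAAAD4AAAAoAAAAQAAAAEAAAAABAAEAAAAAAAACAAATCwAAEwsAAAIAAAAAAAAA////AAAAAAAAAMAAAAAAAAAA4AAAAAAAAAAAAAAQAAAAAAAAAAAIAAAAAAAAABgAAACAAAAAcAAAAIAAAABwAAAAAQAAAPAAAAADAAAB4AAAAAMAAAPmAAAABgAAA/8AAAAsgAAAH4AAAPAAAAB/7AAAgQAAAHx/AAAAMAAAPv8AAQJgAAA9/wARA3AAAD/4ABEHcAAAHwAAIA4wAAAeAAAADjgAAAwAAAAOPwAADgAAAA4/AAAPGAAAH08AAAfYAEB+TwAAAf8AQMYPgAAB/wABhg/AAAD+AAeCB4AAAH8CBwIHgAAIPwA2AgcAABwfADACBwAAHkUAOAIGAAA/YAQ8IAAAAD/gBB/wAEAAP+EMHx4A4CA/8QgODgHAQn/xAA4HAcDA/+EADAcBgYP/gwAAB4GDH/4CAAADAQNM/AcAAAGBA/D/DwAAAACH+H//AAAAAIf4fz8AAAAAj4g//wAAAACJAB//AAAAAAkADv8AAAAAEwAH/wAAAAwBgAf/gAAAAAHAB+6AAAAAAMAHkAAAAAAA4A+AAAAAAABgDwAAAAAAADADAAAAAAAAEAAAAAAAAAAIAAAAAAAAAAAAAAAAAAAAAAAAAAACAAAAAAAGAYIAAAAAAAcPwAAAAAAAAg3gAAAAAAACbfAAAAAAAAEn4AAAAAAAATfgAAAAAAAAHwAAAAAAAA=="/>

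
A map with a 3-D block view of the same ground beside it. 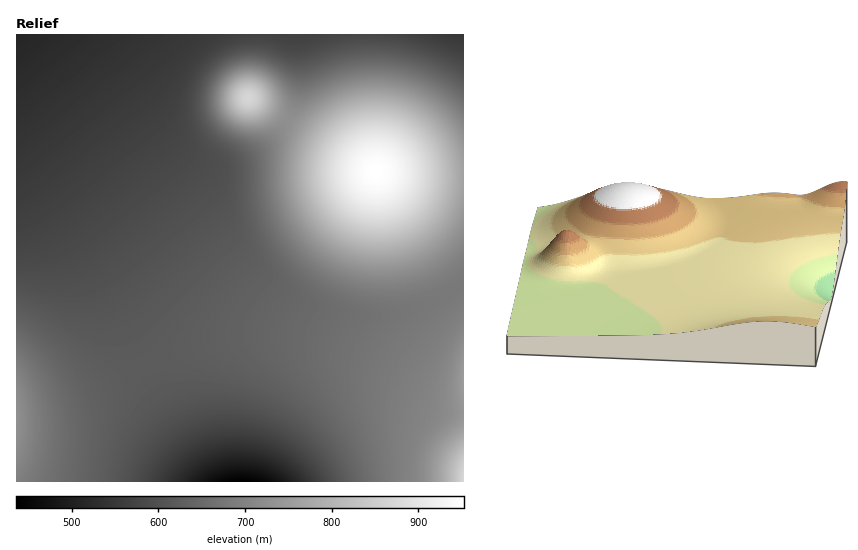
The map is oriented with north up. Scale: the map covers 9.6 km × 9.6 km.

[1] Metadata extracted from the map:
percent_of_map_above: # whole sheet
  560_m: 88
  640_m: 44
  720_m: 18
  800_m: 9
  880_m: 4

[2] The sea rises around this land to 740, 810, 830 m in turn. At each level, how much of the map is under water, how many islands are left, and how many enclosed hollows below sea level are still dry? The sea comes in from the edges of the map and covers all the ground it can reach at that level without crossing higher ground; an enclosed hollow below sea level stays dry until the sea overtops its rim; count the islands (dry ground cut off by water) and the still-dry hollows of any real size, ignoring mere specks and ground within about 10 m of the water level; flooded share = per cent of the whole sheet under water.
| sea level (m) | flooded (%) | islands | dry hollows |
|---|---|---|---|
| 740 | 85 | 1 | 0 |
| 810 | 92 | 2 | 0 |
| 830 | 93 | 2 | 0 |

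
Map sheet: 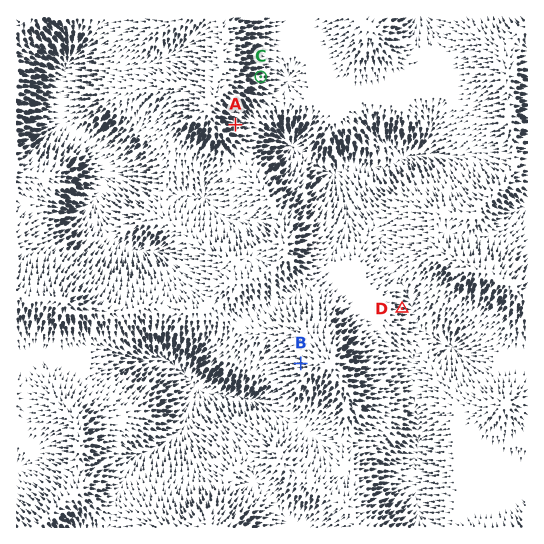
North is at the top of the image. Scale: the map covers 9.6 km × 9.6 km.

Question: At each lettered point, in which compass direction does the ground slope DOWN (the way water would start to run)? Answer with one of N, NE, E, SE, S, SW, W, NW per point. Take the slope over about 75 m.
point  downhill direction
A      E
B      W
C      E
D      E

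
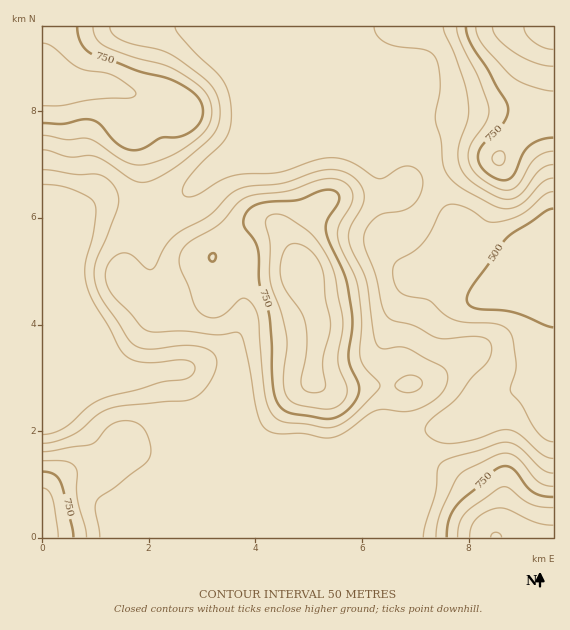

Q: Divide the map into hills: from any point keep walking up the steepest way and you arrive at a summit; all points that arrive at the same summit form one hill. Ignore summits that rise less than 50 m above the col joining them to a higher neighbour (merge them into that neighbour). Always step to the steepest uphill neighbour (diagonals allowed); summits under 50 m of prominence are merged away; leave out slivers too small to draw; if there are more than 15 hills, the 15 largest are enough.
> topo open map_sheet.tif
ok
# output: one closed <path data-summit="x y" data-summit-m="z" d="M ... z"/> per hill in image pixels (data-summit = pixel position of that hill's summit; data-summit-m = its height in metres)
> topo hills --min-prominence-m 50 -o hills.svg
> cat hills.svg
<path data-summit="301 275" data-summit-m="899" d="M343 149l-19 0-23 5-53 1-40 18-45 42-6 3-10 0-39-12-17 1-23 11-26 62 0 95 59 0 8-2 8 2 26 0 34-5 4 7 4 43 4 7 56 24 18 3 44-1 10 4 24-2 48-20 19 2 13-6 35-6 20-10 16-13 16-9 17-6 22 0 7-14 0-69-15-5-42-6-8 0-16 6-17 0-20-9-13-11 0-3 16-15 29-15 2-3-15-19-13-27-12-34-15-10-10 0-9 4-31 0z"/><path data-summit="43 76" data-summit-m="842" d="M359 26l-316 0-1 253 25-60 24-12 17-1 39 12 10 0 6-3 45-42 44-19 49 0 23-5 19 0 22 8 31 0 9-4 12 1-11-13-8-14-37-91z"/><path data-summit="43 537" data-summit-m="824" d="M177 370l-34 5-26 0-10-2-6 2-59 1 1 162 344-1 20-52 0-22-4-11 2-15-16-2-53 22-19 0-10-4-44 1-18-3-42-17-17-10-5-47z"/><path data-summit="553 27" data-summit-m="933" d="M553 26l-194 1 2 9 42 101 17 18 10 8 13 37 15 29 12 14-2 3-29 15-16 15 0 3 6 6 22 13 22 1 16-6 8 0 57 10z"/><path data-summit="496 537" data-summit-m="902" d="M553 374l-6 13-22 0-10 3-15 7-20 16-17 9-56 15-4 7 0 8 4 11 0 22-20 52 166 1z"/>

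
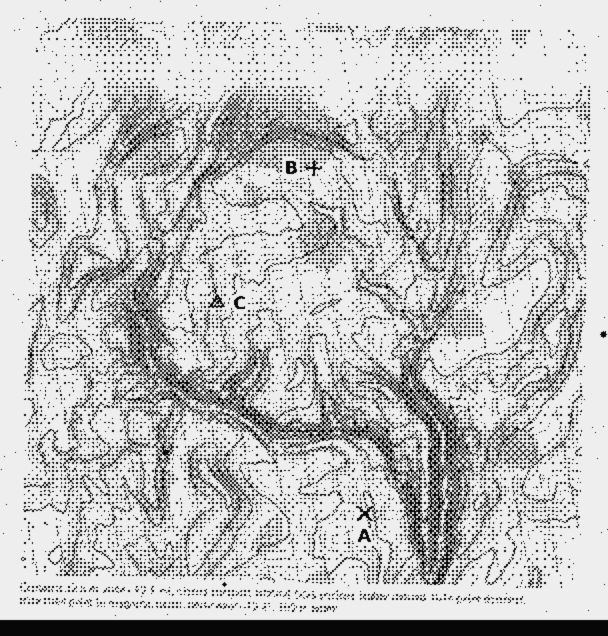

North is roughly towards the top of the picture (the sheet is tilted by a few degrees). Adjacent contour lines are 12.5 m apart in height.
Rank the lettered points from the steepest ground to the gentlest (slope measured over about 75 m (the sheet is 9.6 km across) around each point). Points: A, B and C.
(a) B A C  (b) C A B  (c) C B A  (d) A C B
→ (b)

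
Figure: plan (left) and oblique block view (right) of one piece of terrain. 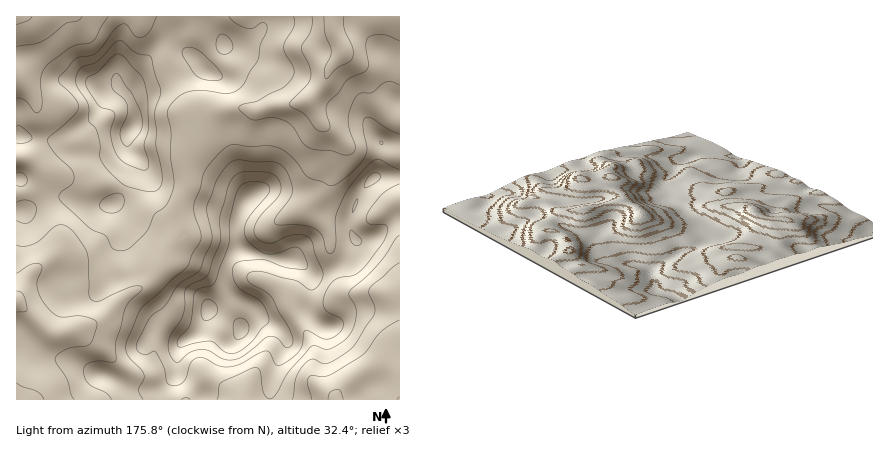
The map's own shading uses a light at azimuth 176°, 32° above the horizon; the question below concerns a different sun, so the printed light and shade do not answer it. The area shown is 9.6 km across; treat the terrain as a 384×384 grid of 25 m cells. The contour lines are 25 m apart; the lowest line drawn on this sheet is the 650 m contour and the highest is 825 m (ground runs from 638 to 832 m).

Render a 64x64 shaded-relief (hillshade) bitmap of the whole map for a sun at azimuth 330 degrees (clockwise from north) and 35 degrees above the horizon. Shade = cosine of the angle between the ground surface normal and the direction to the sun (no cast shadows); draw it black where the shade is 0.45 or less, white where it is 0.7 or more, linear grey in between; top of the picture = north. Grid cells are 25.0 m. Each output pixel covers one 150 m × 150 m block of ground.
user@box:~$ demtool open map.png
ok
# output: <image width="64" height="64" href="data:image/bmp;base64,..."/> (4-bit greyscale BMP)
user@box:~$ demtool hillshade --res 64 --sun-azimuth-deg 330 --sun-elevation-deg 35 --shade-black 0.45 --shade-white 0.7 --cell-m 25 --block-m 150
<image width="64" height="64" href="data:image/bmp;base64,Qk12CAAAAAAAAHYAAAAoAAAAQAAAAEAAAAABAAQAAAAAAAAIAAATCwAAEwsAABAAAAAAAAAAAAAAABEREQAiIiIAMzMzAERERABVVVUAZmZmAHd3dwCIiIgAmZmZAKqqqgC7u7sAzMzMAN3d3QDu7u4A////AHd3eIiId2Znd3d4h2VEZ4h2ZmZ4h2VVZndmZ4iId2Zmd3d3iIh3ZmZ3eIiIdURXiHZmZniHZVVmZmZmiIh3dmZ3d3d4iIdlVniImZmGQ0aId2ZmeIh1RVZmVVV4mId3dnd2d3eIiHdniJmZmYdkRXd2VVVniHVERFVURFeIiId3d3Z3d3iJmYiZmIiIiHVFZ2VDNFaIdTIjRVQzRWeIh3d3d3d3iJmqqpmHZneIZURWZDIRJGiGMhE1VDMzVnd3d3d3d4iJmquqmHZmZ4dkM0VUMQACV4dBACRUMzM1Znd3d3iIiZmqqqmYh2Z3iGMRI0RCAAA1d1MQFFVDMzRWZ3d3eImZqqqZmZmZdniZdCESRVUxABRnZTEjRDMzNFZnd4iIiZqqmZmZqrqXeJunUyNWd1MQE1d2VDRDIiM0RWZ3iIiIiZmZmJmru6h4q8qGVFeIdTESRndlVEQyIjRFVmeIiId3eIiImZq7uYibzLl1VoiHVDNFd3ZVZlQzM0RVZoiId2Zmd4iJmqu6iIq8uoZWeJh2RFZ3dmZ4dlREREVWmYh3ZVVWZ3iZq7qYiau6l1Z4mYdmZ3d3Z4mZdlVVVWaZh3dmVVVVZ5mqu6mImruoZniIh3d3d3d3iJmHZlZmZpiHd3ZmZlVWiaq8upmaq6mHeIiIh3d3eHdniIh2Znd3iId3d3d3dlVomrzLqZmqupiIiJmYd3d4dlZ4iHd3d3d4iId3d4iHZVZ5q8zLqqu7qYiJqpmHd3d1RGZ3Znd3d2eIiId3iIh2VWeJq8zMzMy6iImamYd3d2UzRVVEVWZnVomYiHeIiHdmZmeKvN3e3bqYeIiId2ZmZTM0RDI0RWZWiZmIiIiIh3ZmZ3irzd3dypdmZmZlVFVlVEREMiNFVlVomZiIiIiHd2Z3d4mrzMy7l1VVVVVERWZmZlVCIjRVVVaImYiIiHd2Zmd3eJmru7uXVDRFVVVWZ3iIdlQiNFVlVWeIiIiIh2ZmZmd3iJq7y6hkRFZ4iHd3eJmHZTIjRWVVVniIiIiHdmZmZneImrvMuXZniaqpiHZnmZd2QyNFZVVWZ3d3eId3ZmZmd4iaq8y6mIiau7uodmeJmHZUMjRlVVVnd3d3d3dmZmZneImqu7qYiJq7y7qHZ4mYd3ZDNGVVVWZ3d2Z3d2ZmZ3d3iJmqqodniavMy6mHiZiImHVDZlVVVmZ3ZmZ3ZmZnd3d4iJmphkVniru7qYiJmHial1RmZVVVZmZmZmZmZmd3d3iImaqFM0VomqqpiImYZompdnZmZVVmZ3ZlVmZmZ3d3iIiZqpYyNFZ4mZmIiahlZ4mIh3dmZmd3d3ZmZmZmZneJmZqrp0IiNFZ4iJmaqWRFeIiYh3d3d4iIh3ZmZlVWd4mqqqu5UyIjRWd4mZq6hURWeJmIh3iIiZmZh3ZlVVVniaqqq7qFQyM0VneJmruWREVmeIiIiIiZmaqYdmVURWeJqqqqu6hlQ0Vmd4iavKhURERmeIiIiIiImYd2ZVVVZ4iaqqq8uphlVmeIiJq8yXVERGd4iIiIiIiId2ZlVVVneJqqu7zLupdmeIiIib3cllVViIiIiIiHd3d2ZmZlVmeImau7u8y7qHd3iJiJrN3Jh3epmId3d3d3d3ZmZmZmZ4iZq7u7u8uph3eIiZmb3tupmamId3d3d3d3dlVmZmZniJmqu7u7u7qYiIiJmZq93KmZd3h3d3d3iIh2VWZmZmeIiZqru6q7qpiIiZmZmavLl3dVZ3d3iIiIiIdmZmZmZ3iImaqqqqqpmIiZmZmZmqmGZkVnd4iIiIiJh2VVVmZneIiZmZmZmZmIiImamZiJmYd3ZneIiId4iImYZDNFZmd3iImZiJmZiIiHiZqpiIiZmIiIiZmZiHd4mqmFMkVmZ3eIiIiIiZmIiHd4mZmIiJmZmYiZqqqph3eKu6dDRWZ3d3iImYiJmZiIh3iJiIiJmZmZiImZmqqpd3mruWRFZ3d3eIiZmImqqZmIiIiImZmZmYh3iJmZqrqHZ5qpdEVmd3d3eIiIiJqqqZmIiIiZmZmYh4h4iIiZqpdmeJl1NFVmd3d3d3d2eIiJmZmZmZqqmYiHmIiIiIiIh2VniHVERFVmZmZVVVVVZmZ3iZqZmqmYiIipiIh3d3d3dmd3dlVURVVVVUREVVVVREVnmqqqqZmIiamYh3d3d3iHd4d2ZmVVVERERERVZlVUREWKqqqpmZmZmZmId3iImZiHiHZndmVVRERVVVZmZmVERGmqqqqZmZmZmZmZmqqqqYiIh3d3dmZVVWZmZmZmZlVEaJqquqqZmIiJqqqru7u6mIiHd3d3d3d3d3ZmZmZmZmVXmru6qZmIeImqqrvMzcuoiIh3d3d3eIh3ZmZmZnd3dmaJq6qZiIiIiZqru8zd7LmImHd3d3iIh3ZmZmZnd4d2ZWiaqZiIiIiZmqu7vM3typmZh3eIiIiHZmZmd3d3d3dmZ4mZiIiImZmZqru7vN3KmaqYd4iJmIh2Zmd3ZmZnd3ZniImZiIiqqqmaqqqrzcqZqqmIiImZmId3d3ZlVVZmd3d4iJmZmaqqqpmaqqq8yoiaqpiIiImZmIiHd2VURVZneIeImZmZmZqqqZmZmqvKiJqqmYiIiZmZmYiHZlVVVWZ4iIiZmZmZmZqpmZmZq7qIiaqZmYiJmZmZmYh3ZmVVVniYiImZiJiImZmZmZmaupiJqZmZiImZmImZiHd2ZmVWeJmIiIiI"/>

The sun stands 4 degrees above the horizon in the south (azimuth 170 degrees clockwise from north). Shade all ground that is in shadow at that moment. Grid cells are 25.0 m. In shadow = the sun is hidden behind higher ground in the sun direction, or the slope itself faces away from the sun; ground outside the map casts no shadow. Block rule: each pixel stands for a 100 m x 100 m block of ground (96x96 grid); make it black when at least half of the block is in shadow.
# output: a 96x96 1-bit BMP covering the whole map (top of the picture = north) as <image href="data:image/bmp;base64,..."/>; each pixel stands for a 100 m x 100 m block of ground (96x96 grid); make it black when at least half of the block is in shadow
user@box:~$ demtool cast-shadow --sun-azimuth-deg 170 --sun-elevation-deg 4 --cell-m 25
<image width="96" height="96" href="data:image/bmp;base64,Qk2+BAAAAAAAAD4AAAAoAAAAYAAAAGAAAAABAAEAAAAAAIAEAAATCwAAEwsAAAIAAAAAAAAA////AAAAAAAAAAAAAAAAAAAAAAAAAAAAAAAAAAAAAAAAAAAAAAAAAAAAAAAAAAAAAAAAAAAAAAAAAAAAAAAAAAAAAAAAAAAAAAAAAAAAAAAAAAAAAAAAAAAAAAAAAAAAAAAAAAAAAAAAAA4AAAAAAAAAAAAAAB4AAAAAAAAAAAAAADwAAAAAAAAAAAAAABwAAAAAAAAAAAAAAAAAAAAAAAAAAAAAAAAAAAAAAAAAAAAAAAAAAAAAAAAAAAAAAAAAAQAAAAAAAAAAAAAAA8AAAAAAAAAAAAAAA+AAAAAAAAAAAAAAA8AAAAAAAAAAAAAAAcAAAAAAAAAAAAAAAYAAAAAAAAAAAAAAAAAAAAAAAAAAAAAAAAAAAAAAAAAAAAABwAAAAAAAAAAAAAAB8AAAAAAAAAAAAAAB+AAAOAAAAAAAAAAB/AMAeAAAAAAAAAAA/h+A+AAAAAAAAAAAf/+A8AAAAAAAAAAAH/+AYAAAAAAAAAAAD/+AAAAAAAAAAAAAB/+AAAAAAAAAAAAAA/8AAAAAAAAAAAAAAf8AAAAAAAAAAAAAAP8AAAAAAAAAAAAAAP4AAAAAAAAAAAAAAH7AAEAAAAAAAAAAAD7gB+AAAAAAAAAAADzgH/AAAAAAAAAAABwAH/wAAAAAAAAAAAAAH/+AAAAAAAAAAAAAD//AAAAAAAAAAAAAAf/AAAAAAAAAAAAAAP/AAMAAAAAAAAAAAH+AAAAAAAAAAAAAAB+AAAAAAAAAAAAAAA8AAAAAAAAAAAAAAAAAAAAAAAAAAAAAAAAAAAAAAAAAAAAAAAAAAAAAAAAAAAAAAAAAAAAAAAAAAAAAAAAAAAAAAAAAAAAAwAAAMAAAAAAAAAAB8AAAOAAAAAAAAAAB/AAAPAAAAAAAAAAB/wAAPgAAAAAAAAAB/wAAP4CAAAAAAAAB/4AAP8DAAAAAAAAD/4AAP/+AAAAAAAAH/4AAP+AAAAAAAAAH/4AAP8AAAAAAAAAH/4AAH8AAAAAAAAAH/wAAH4AAAAAAAAAD/gAAHwAAAAAAAAAD/AAABAAAAAAAAAAB+AAAAAAAAAAAAAAA4AAAAAwAAAAAAAAAAAAAABwAAAAAAAAAAAAAAAAAAAAAAAAAAAAAAAAAAAAAAAAAAAAAAAAAAAAAAAAAAAAAAAAAAAAAAAAAAAAAAAAAAAAAAAAAAAAAAAAAAAAAAAAAAAAAAACAAAAAAAAAAAAAAACAAAAAAAAAAAAAAAAAAAAAAAAAAAAAAAAAAAAAAAAAAAAAAAAAAAAAAAAAAAAAAAAAAAAAAAAAAAAAAAAAAGAAAAAAAAAAAAAAAfwAAAAAAAAAAAAAAf4AAAAAAAAAAAAAA/8AAAAAAAAAAAAAA/+AAAAAAAAAAAAAB//AAAAAAAAAAAAAB//AAAAAAAAAAAAAB//AAAAAAAAAAAAAA//AAAAAAAAAAAAAA//AAAAAAAAAAAAAA//AAAAAAAAAAAAAA//AAAAAAAAAAAAAA//AAAAAAAAAAAAAAf+AAAAAAAAAAAAAAB+AAAAAAAAAAAA="/>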